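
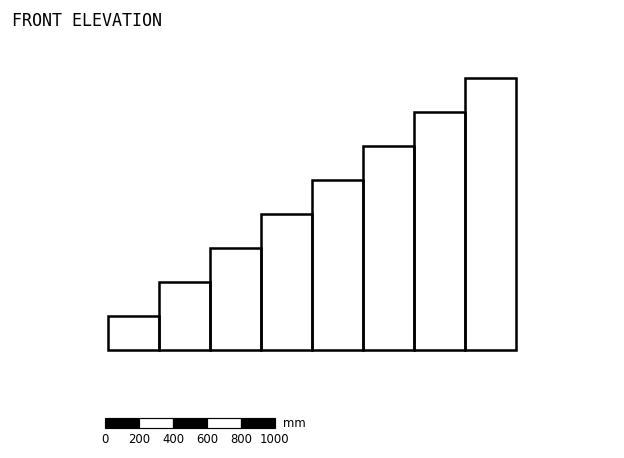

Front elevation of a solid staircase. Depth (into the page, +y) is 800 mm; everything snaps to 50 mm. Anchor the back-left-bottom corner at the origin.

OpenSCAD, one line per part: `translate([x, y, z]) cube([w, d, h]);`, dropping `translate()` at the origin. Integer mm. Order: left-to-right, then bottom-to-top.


cube([300, 800, 200]);
translate([300, 0, 0]) cube([300, 800, 400]);
translate([600, 0, 0]) cube([300, 800, 600]);
translate([900, 0, 0]) cube([300, 800, 800]);
translate([1200, 0, 0]) cube([300, 800, 1000]);
translate([1500, 0, 0]) cube([300, 800, 1200]);
translate([1800, 0, 0]) cube([300, 800, 1400]);
translate([2100, 0, 0]) cube([300, 800, 1600]);


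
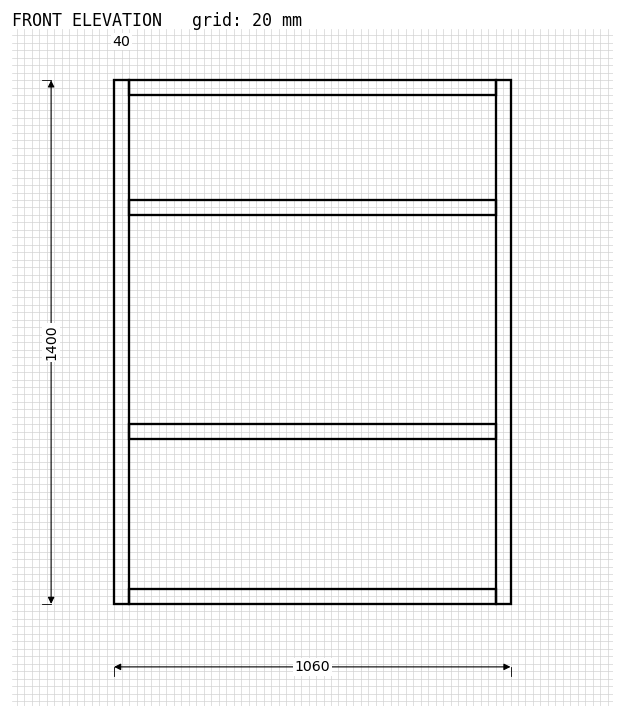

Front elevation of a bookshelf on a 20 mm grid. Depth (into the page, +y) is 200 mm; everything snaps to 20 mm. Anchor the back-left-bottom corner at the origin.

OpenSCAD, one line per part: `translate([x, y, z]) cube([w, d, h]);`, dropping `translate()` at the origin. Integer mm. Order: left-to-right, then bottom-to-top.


cube([40, 200, 1400]);
translate([40, 0, 0]) cube([980, 200, 40]);
translate([40, 0, 440]) cube([980, 200, 40]);
translate([40, 0, 1040]) cube([980, 200, 40]);
translate([40, 0, 1360]) cube([980, 200, 40]);
translate([1020, 0, 0]) cube([40, 200, 1400]);


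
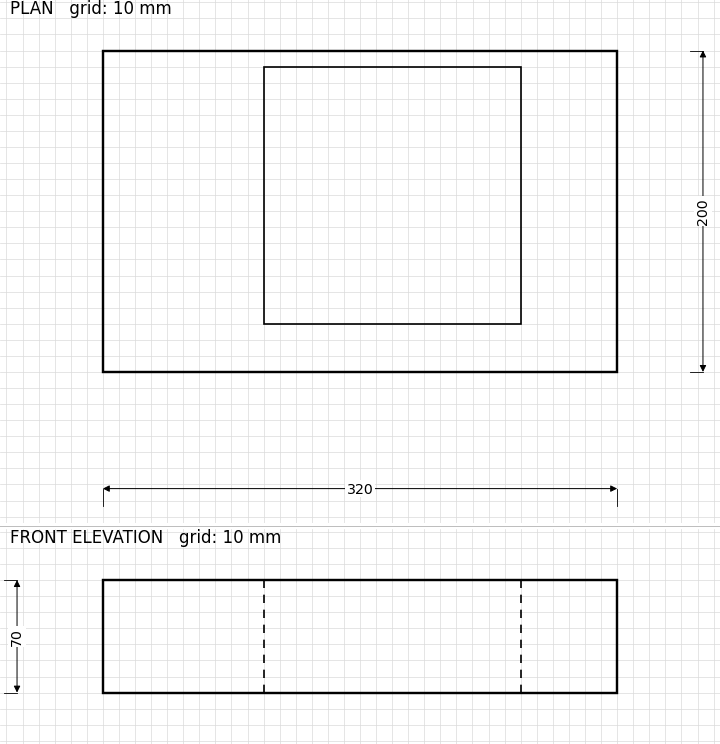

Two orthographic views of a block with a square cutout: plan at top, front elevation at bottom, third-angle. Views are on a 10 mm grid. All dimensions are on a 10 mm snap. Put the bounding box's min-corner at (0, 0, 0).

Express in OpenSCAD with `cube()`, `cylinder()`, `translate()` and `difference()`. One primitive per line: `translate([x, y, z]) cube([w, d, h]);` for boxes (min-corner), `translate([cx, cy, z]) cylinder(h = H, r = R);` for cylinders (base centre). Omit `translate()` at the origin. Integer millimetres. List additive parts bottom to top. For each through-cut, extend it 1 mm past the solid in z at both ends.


difference() {
  cube([320, 200, 70]);
  translate([100, 30, -1]) cube([160, 160, 72]);
}


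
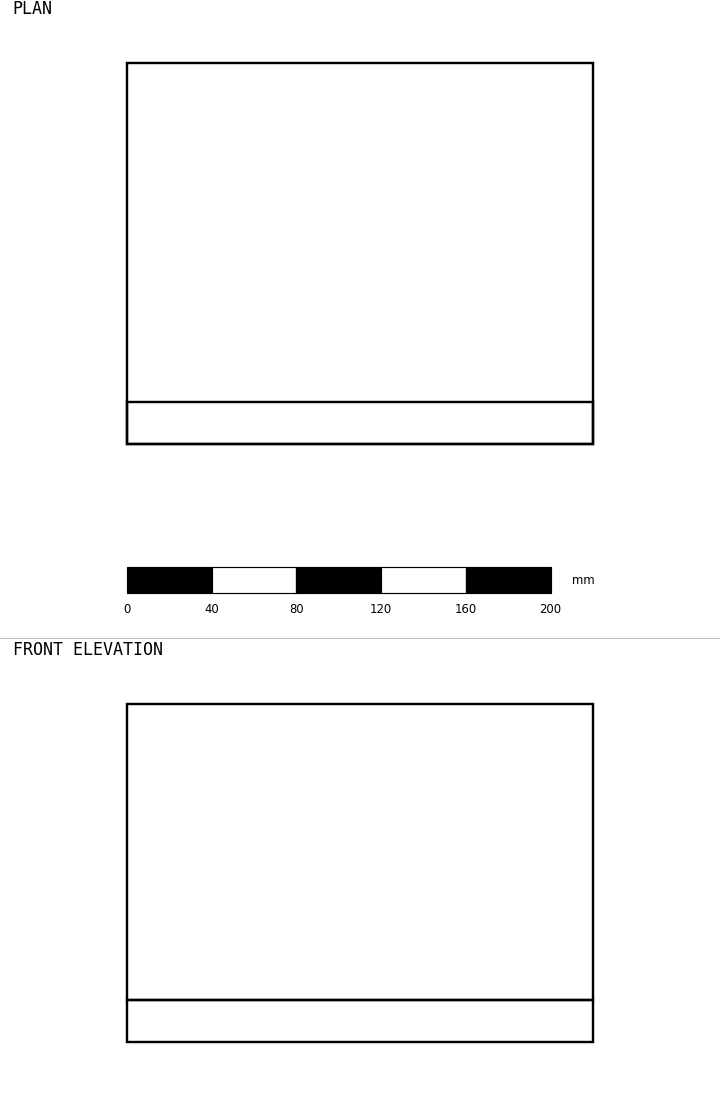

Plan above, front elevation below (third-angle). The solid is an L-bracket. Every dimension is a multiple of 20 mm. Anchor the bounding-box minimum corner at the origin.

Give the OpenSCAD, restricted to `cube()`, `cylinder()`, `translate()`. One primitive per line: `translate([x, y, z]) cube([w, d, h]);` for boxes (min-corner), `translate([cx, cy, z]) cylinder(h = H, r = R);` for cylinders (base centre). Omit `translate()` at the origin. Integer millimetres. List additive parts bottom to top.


cube([220, 180, 20]);
translate([0, 0, 20]) cube([220, 20, 140]);


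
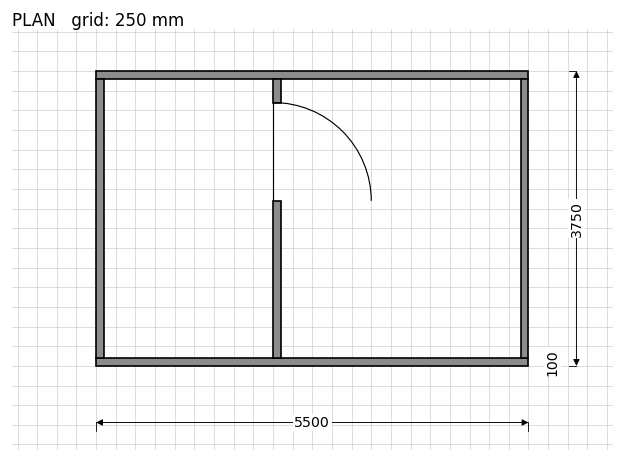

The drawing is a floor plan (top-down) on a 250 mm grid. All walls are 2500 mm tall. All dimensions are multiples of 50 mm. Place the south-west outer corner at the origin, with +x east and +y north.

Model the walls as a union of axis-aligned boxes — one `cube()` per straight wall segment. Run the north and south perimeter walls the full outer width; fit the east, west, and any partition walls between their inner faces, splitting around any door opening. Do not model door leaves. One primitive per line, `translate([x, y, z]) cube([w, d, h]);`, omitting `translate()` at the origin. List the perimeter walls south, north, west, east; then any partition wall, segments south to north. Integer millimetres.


cube([5500, 100, 2500]);
translate([0, 3650, 0]) cube([5500, 100, 2500]);
translate([0, 100, 0]) cube([100, 3550, 2500]);
translate([5400, 100, 0]) cube([100, 3550, 2500]);
translate([2250, 100, 0]) cube([100, 2000, 2500]);
translate([2250, 3350, 0]) cube([100, 300, 2500]);


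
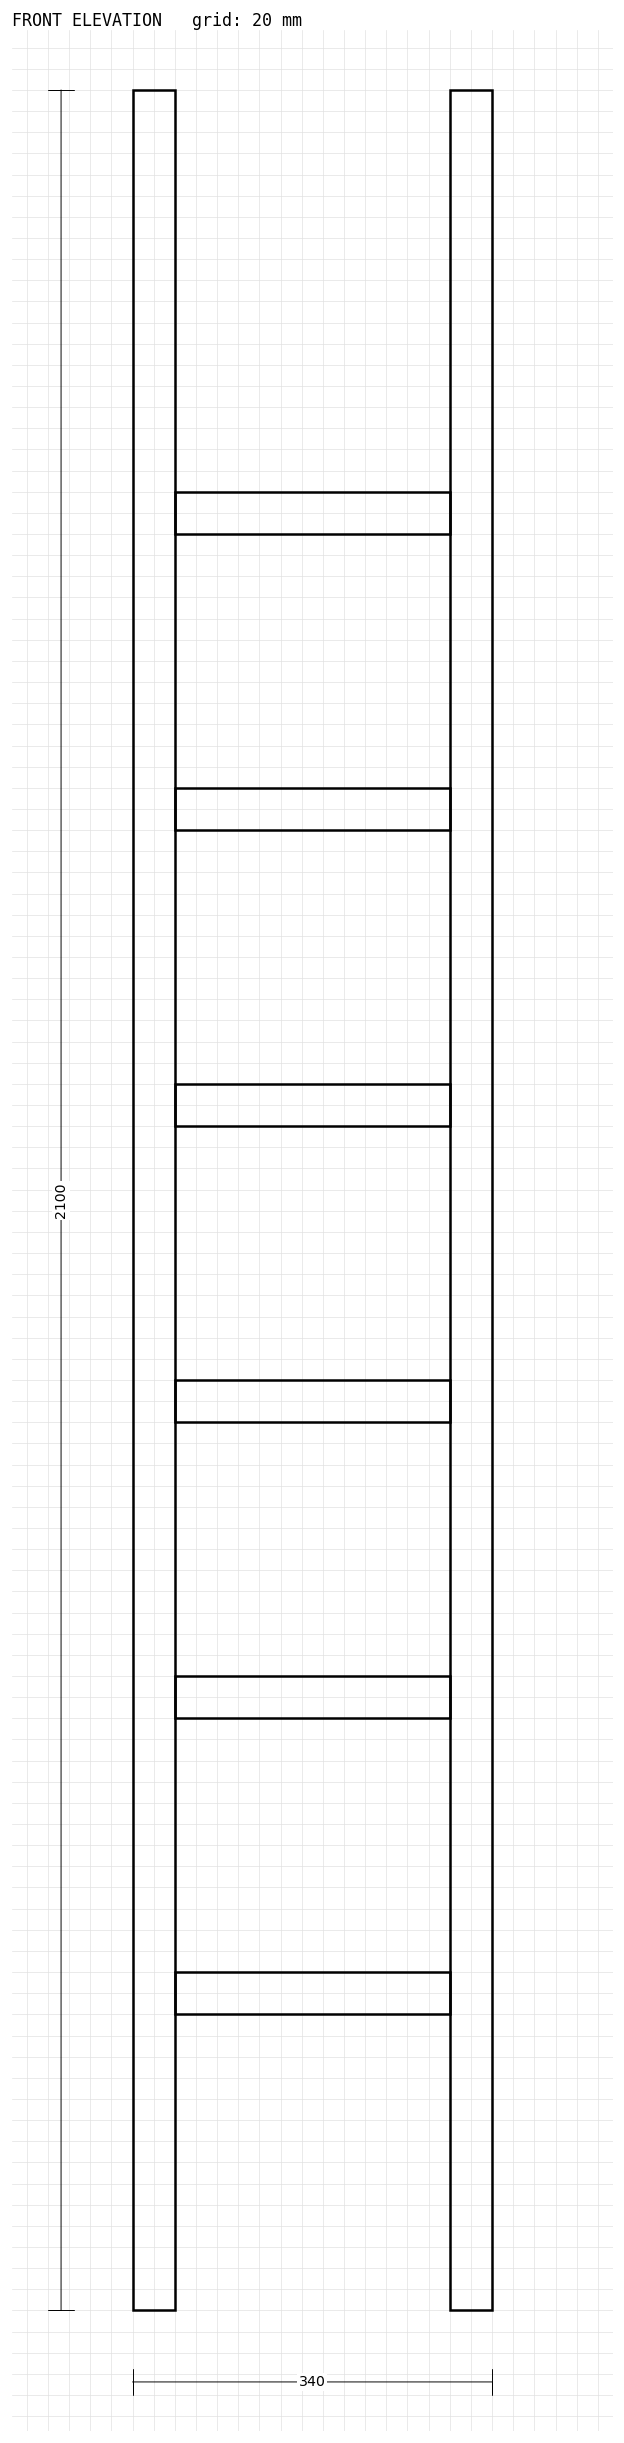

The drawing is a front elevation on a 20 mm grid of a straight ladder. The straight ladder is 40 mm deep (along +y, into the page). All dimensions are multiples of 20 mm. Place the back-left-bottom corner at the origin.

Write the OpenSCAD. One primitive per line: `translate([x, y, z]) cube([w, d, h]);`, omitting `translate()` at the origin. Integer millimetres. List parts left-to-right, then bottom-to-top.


cube([40, 40, 2100]);
translate([40, 0, 280]) cube([260, 40, 40]);
translate([40, 0, 560]) cube([260, 40, 40]);
translate([40, 0, 840]) cube([260, 40, 40]);
translate([40, 0, 1120]) cube([260, 40, 40]);
translate([40, 0, 1400]) cube([260, 40, 40]);
translate([40, 0, 1680]) cube([260, 40, 40]);
translate([300, 0, 0]) cube([40, 40, 2100]);


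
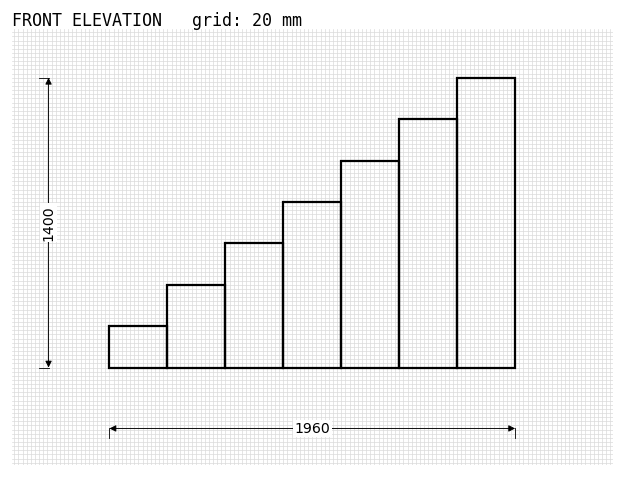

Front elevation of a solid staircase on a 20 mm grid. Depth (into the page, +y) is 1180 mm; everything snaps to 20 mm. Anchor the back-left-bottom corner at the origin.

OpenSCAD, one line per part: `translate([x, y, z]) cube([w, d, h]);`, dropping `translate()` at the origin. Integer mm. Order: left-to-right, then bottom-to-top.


cube([280, 1180, 200]);
translate([280, 0, 0]) cube([280, 1180, 400]);
translate([560, 0, 0]) cube([280, 1180, 600]);
translate([840, 0, 0]) cube([280, 1180, 800]);
translate([1120, 0, 0]) cube([280, 1180, 1000]);
translate([1400, 0, 0]) cube([280, 1180, 1200]);
translate([1680, 0, 0]) cube([280, 1180, 1400]);


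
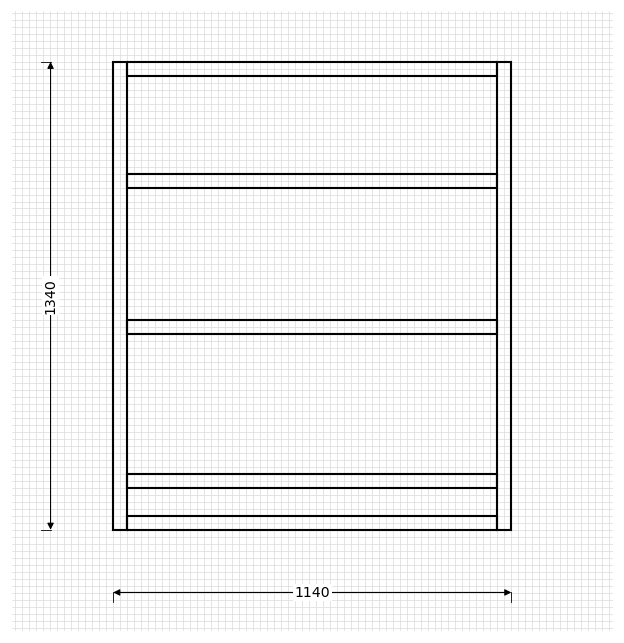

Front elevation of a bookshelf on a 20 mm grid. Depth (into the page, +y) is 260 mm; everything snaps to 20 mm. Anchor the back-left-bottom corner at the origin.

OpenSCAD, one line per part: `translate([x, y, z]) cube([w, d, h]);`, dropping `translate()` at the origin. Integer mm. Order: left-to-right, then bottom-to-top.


cube([40, 260, 1340]);
translate([40, 0, 0]) cube([1060, 260, 40]);
translate([40, 0, 120]) cube([1060, 260, 40]);
translate([40, 0, 560]) cube([1060, 260, 40]);
translate([40, 0, 980]) cube([1060, 260, 40]);
translate([40, 0, 1300]) cube([1060, 260, 40]);
translate([1100, 0, 0]) cube([40, 260, 1340]);


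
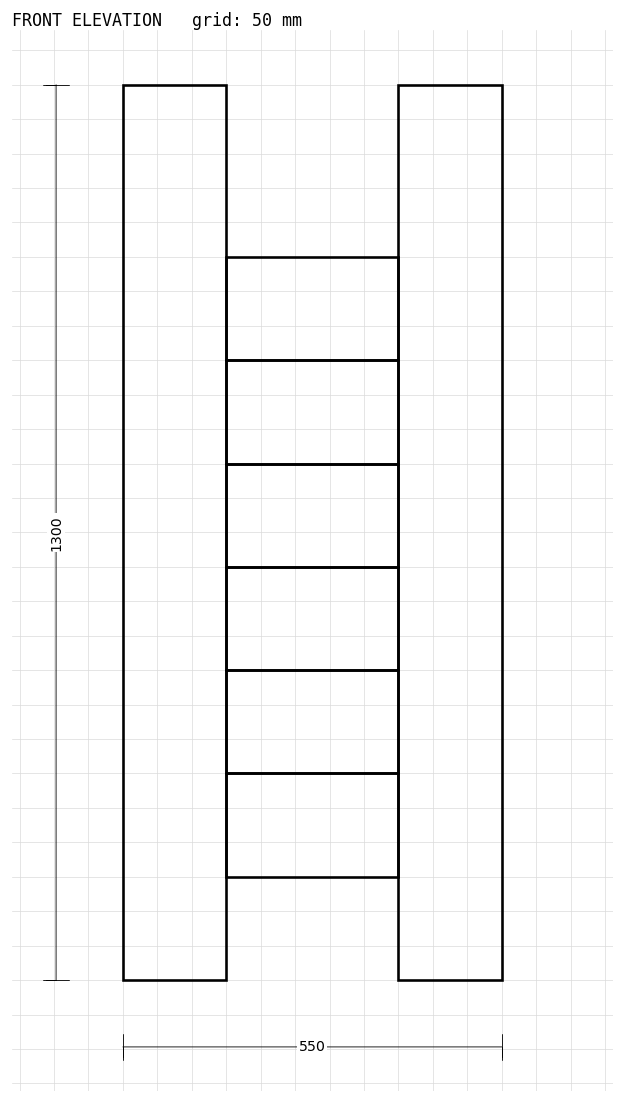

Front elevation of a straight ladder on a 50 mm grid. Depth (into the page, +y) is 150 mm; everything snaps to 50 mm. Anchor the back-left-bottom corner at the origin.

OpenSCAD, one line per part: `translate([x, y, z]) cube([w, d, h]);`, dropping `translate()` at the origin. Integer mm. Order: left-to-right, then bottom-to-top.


cube([150, 150, 1300]);
translate([150, 0, 150]) cube([250, 150, 150]);
translate([150, 0, 300]) cube([250, 150, 150]);
translate([150, 0, 450]) cube([250, 150, 150]);
translate([150, 0, 600]) cube([250, 150, 150]);
translate([150, 0, 750]) cube([250, 150, 150]);
translate([150, 0, 900]) cube([250, 150, 150]);
translate([400, 0, 0]) cube([150, 150, 1300]);


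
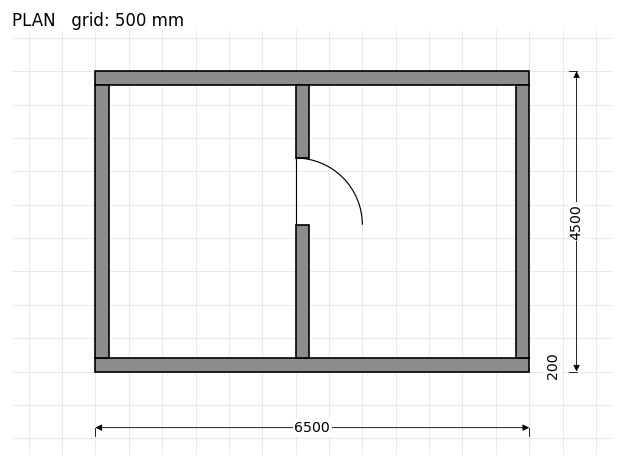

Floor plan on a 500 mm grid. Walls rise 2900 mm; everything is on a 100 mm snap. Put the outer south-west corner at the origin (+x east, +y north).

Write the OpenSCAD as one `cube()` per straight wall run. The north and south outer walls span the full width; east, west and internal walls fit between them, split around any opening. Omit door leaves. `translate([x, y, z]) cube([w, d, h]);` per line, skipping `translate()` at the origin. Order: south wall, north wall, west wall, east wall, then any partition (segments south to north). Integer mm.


cube([6500, 200, 2900]);
translate([0, 4300, 0]) cube([6500, 200, 2900]);
translate([0, 200, 0]) cube([200, 4100, 2900]);
translate([6300, 200, 0]) cube([200, 4100, 2900]);
translate([3000, 200, 0]) cube([200, 2000, 2900]);
translate([3000, 3200, 0]) cube([200, 1100, 2900]);


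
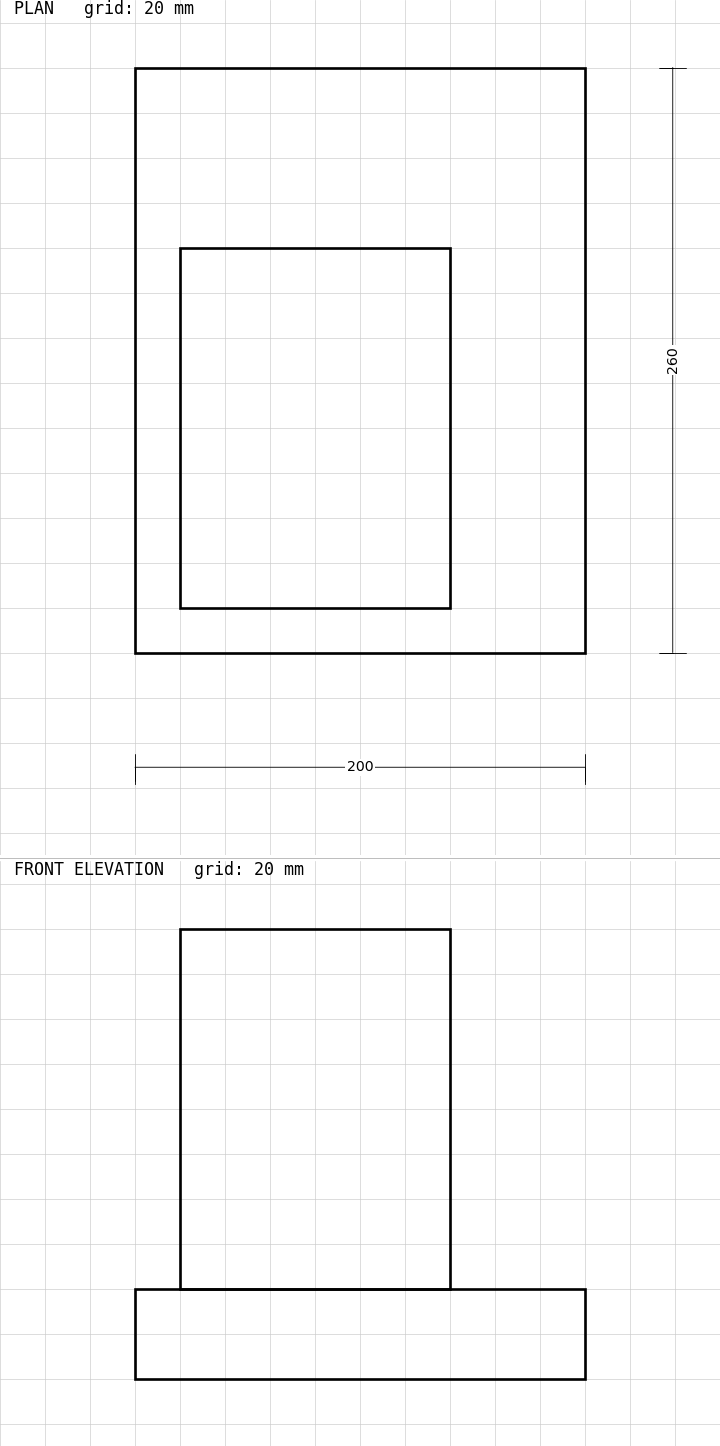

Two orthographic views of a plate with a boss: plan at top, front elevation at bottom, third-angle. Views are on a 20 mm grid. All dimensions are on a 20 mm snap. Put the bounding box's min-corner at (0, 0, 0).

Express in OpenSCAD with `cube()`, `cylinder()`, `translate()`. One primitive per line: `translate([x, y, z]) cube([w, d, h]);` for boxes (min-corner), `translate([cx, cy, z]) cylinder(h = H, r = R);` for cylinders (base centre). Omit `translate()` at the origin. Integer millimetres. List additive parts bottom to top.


cube([200, 260, 40]);
translate([20, 20, 40]) cube([120, 160, 160]);


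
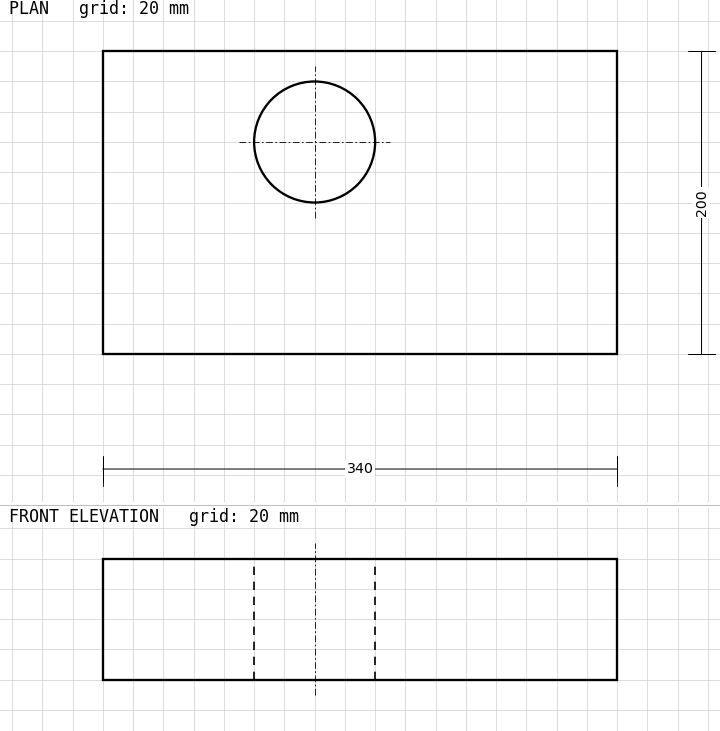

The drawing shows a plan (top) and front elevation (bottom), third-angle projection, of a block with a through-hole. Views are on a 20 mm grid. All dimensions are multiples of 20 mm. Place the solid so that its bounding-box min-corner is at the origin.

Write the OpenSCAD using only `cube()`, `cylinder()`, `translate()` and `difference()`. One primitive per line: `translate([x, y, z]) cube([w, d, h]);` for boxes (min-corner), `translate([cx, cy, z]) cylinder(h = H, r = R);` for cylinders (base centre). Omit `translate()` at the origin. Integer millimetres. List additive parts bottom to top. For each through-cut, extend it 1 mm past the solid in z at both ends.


difference() {
  cube([340, 200, 80]);
  translate([140, 140, -1]) cylinder(h = 82, r = 40);
}


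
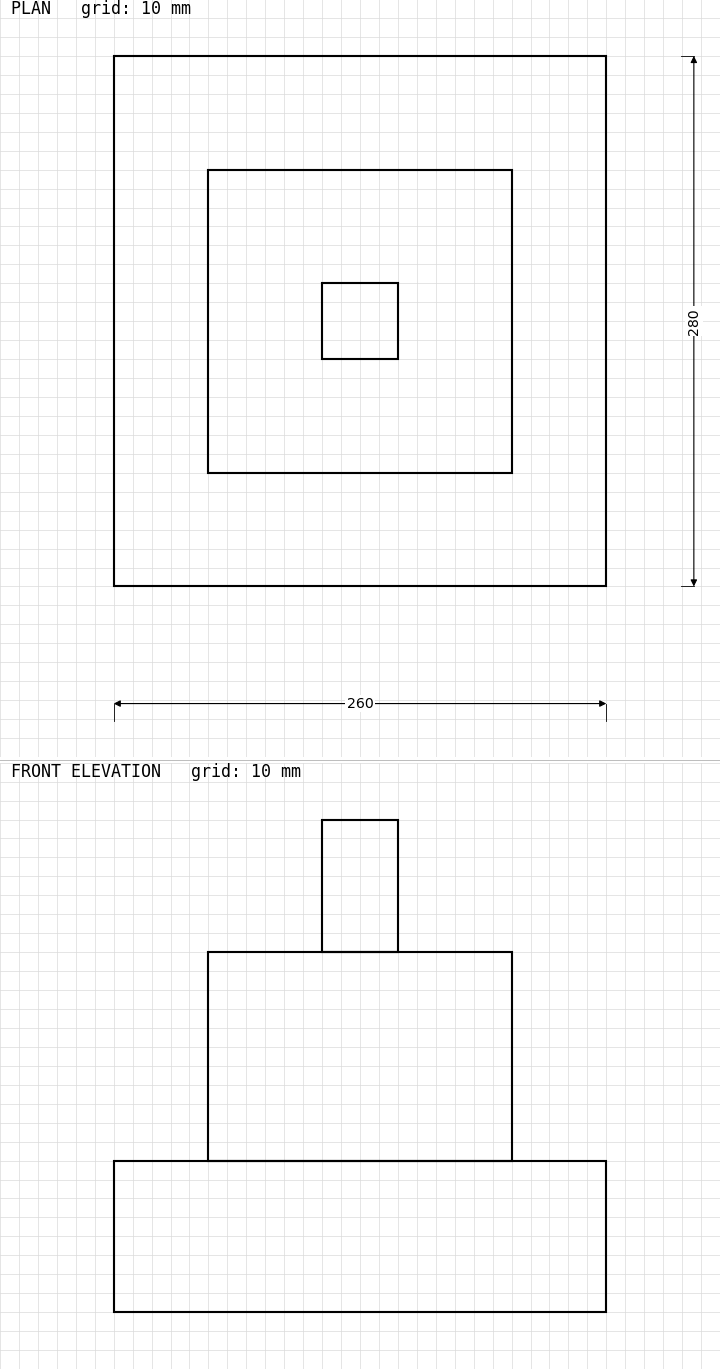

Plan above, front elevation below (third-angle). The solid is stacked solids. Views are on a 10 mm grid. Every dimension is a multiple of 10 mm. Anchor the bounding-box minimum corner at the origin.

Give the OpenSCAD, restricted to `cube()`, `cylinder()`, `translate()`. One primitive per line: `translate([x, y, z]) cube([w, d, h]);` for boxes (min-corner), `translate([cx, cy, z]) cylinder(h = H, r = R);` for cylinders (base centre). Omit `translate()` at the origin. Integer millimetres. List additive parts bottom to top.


cube([260, 280, 80]);
translate([50, 60, 80]) cube([160, 160, 110]);
translate([110, 120, 190]) cube([40, 40, 70]);


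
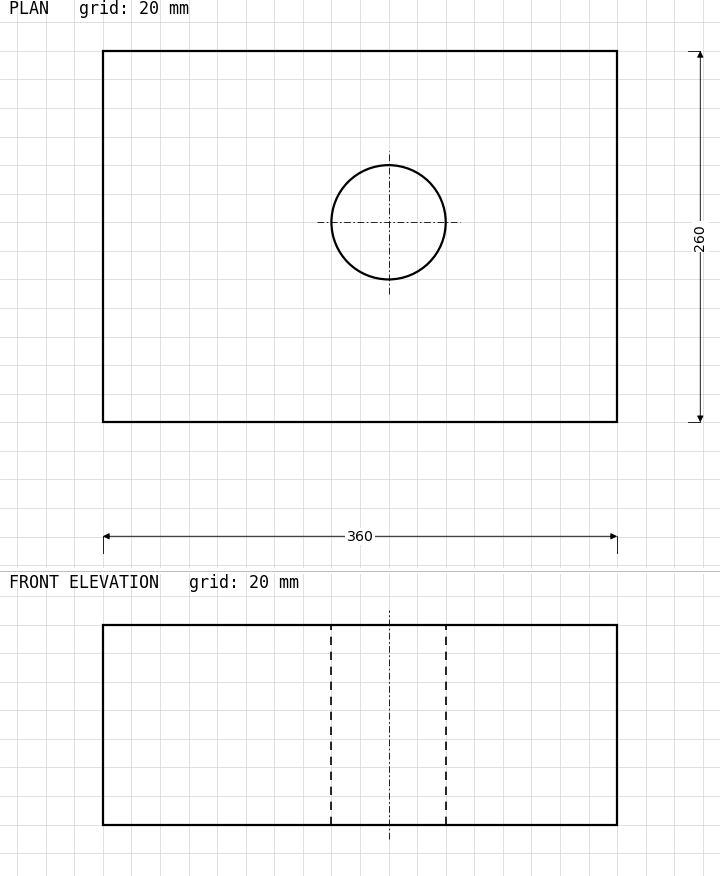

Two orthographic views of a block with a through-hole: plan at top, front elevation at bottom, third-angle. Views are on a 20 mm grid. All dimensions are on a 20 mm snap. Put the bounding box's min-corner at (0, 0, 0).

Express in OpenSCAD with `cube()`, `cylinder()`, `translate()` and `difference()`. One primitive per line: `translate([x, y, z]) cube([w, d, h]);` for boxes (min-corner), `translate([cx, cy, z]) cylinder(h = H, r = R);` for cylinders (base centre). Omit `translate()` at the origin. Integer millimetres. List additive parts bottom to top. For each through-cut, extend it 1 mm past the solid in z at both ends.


difference() {
  cube([360, 260, 140]);
  translate([200, 140, -1]) cylinder(h = 142, r = 40);
}


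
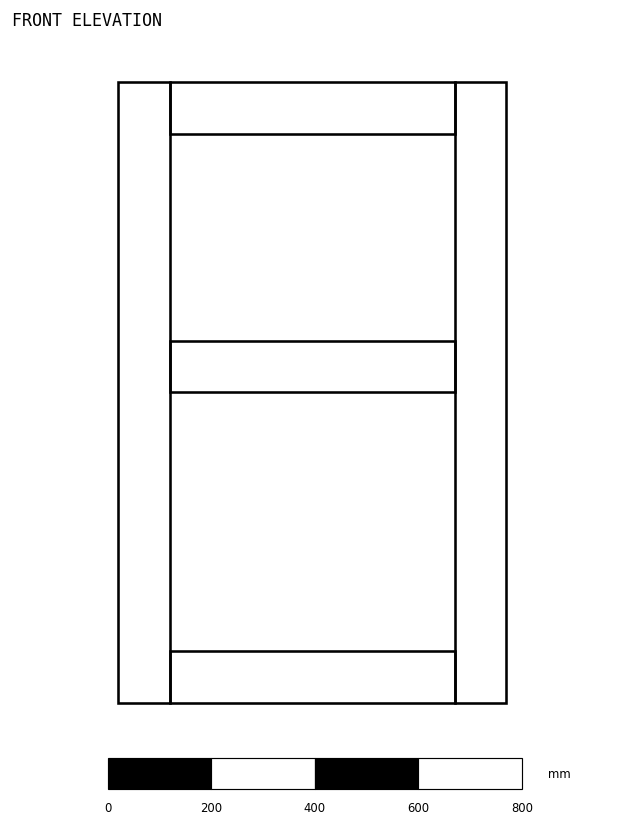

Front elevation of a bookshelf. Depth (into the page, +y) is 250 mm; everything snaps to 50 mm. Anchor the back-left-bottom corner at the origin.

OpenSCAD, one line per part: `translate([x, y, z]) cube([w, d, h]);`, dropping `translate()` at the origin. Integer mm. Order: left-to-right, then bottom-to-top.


cube([100, 250, 1200]);
translate([100, 0, 0]) cube([550, 250, 100]);
translate([100, 0, 600]) cube([550, 250, 100]);
translate([100, 0, 1100]) cube([550, 250, 100]);
translate([650, 0, 0]) cube([100, 250, 1200]);


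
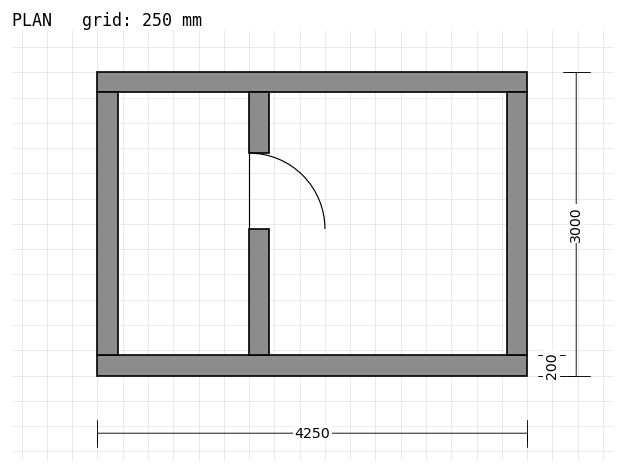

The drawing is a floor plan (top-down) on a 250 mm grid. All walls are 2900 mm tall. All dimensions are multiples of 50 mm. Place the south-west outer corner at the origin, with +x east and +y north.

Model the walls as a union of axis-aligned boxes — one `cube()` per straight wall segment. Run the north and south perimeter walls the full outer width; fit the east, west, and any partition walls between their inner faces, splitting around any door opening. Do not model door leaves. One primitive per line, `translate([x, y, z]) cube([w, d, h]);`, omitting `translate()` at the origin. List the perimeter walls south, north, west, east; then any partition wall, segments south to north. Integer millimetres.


cube([4250, 200, 2900]);
translate([0, 2800, 0]) cube([4250, 200, 2900]);
translate([0, 200, 0]) cube([200, 2600, 2900]);
translate([4050, 200, 0]) cube([200, 2600, 2900]);
translate([1500, 200, 0]) cube([200, 1250, 2900]);
translate([1500, 2200, 0]) cube([200, 600, 2900]);


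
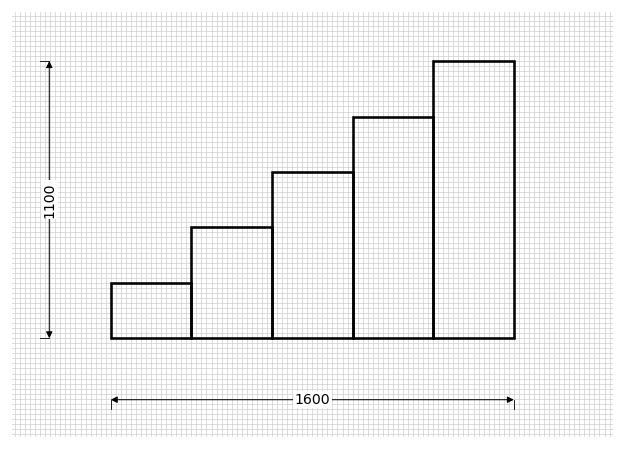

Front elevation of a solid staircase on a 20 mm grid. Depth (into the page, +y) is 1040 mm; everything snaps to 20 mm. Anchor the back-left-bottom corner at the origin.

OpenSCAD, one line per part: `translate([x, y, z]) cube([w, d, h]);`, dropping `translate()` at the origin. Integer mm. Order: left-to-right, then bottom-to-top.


cube([320, 1040, 220]);
translate([320, 0, 0]) cube([320, 1040, 440]);
translate([640, 0, 0]) cube([320, 1040, 660]);
translate([960, 0, 0]) cube([320, 1040, 880]);
translate([1280, 0, 0]) cube([320, 1040, 1100]);


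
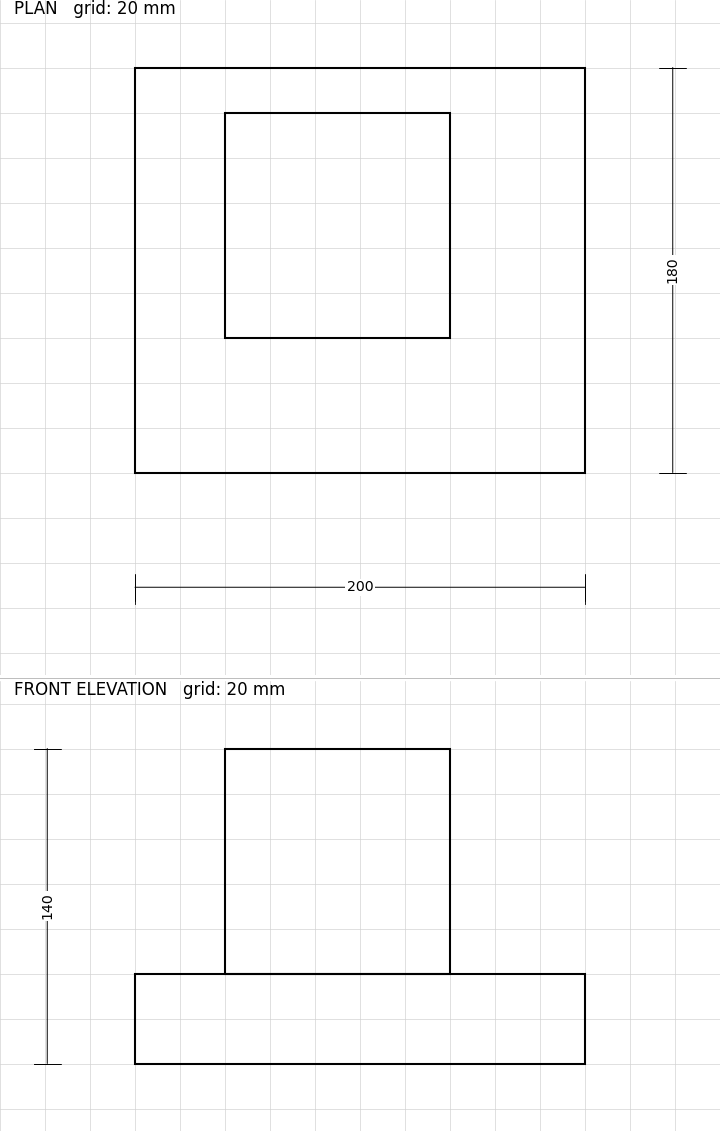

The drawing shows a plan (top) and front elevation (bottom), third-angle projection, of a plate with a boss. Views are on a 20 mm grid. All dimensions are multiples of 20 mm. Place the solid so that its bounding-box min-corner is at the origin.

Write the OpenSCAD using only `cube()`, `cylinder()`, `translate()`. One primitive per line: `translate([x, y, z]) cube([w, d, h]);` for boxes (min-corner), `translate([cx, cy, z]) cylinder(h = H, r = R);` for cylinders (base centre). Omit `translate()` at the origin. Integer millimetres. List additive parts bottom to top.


cube([200, 180, 40]);
translate([40, 60, 40]) cube([100, 100, 100]);


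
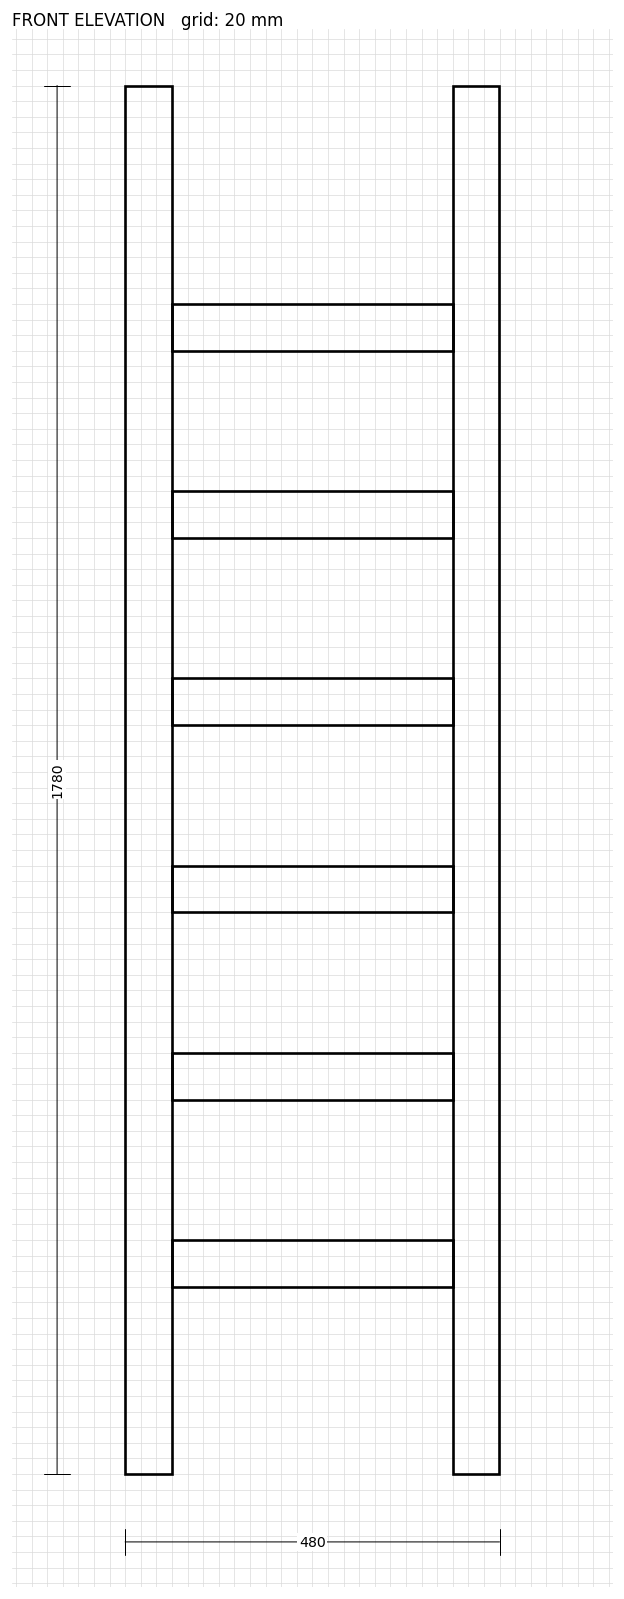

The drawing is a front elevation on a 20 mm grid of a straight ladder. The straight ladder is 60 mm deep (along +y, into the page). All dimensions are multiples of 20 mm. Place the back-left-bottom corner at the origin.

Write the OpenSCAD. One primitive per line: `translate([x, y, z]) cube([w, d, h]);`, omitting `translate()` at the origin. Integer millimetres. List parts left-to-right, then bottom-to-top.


cube([60, 60, 1780]);
translate([60, 0, 240]) cube([360, 60, 60]);
translate([60, 0, 480]) cube([360, 60, 60]);
translate([60, 0, 720]) cube([360, 60, 60]);
translate([60, 0, 960]) cube([360, 60, 60]);
translate([60, 0, 1200]) cube([360, 60, 60]);
translate([60, 0, 1440]) cube([360, 60, 60]);
translate([420, 0, 0]) cube([60, 60, 1780]);


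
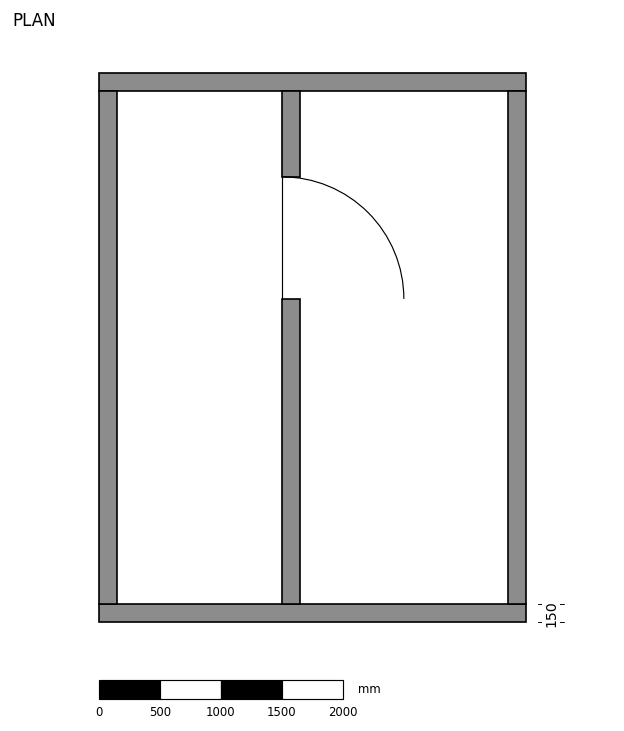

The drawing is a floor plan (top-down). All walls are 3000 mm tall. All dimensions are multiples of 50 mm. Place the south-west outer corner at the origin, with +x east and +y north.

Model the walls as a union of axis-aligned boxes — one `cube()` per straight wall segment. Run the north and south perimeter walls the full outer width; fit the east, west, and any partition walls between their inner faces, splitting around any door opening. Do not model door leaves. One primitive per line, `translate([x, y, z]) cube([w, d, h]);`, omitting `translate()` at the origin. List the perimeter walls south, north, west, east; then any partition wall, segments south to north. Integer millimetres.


cube([3500, 150, 3000]);
translate([0, 4350, 0]) cube([3500, 150, 3000]);
translate([0, 150, 0]) cube([150, 4200, 3000]);
translate([3350, 150, 0]) cube([150, 4200, 3000]);
translate([1500, 150, 0]) cube([150, 2500, 3000]);
translate([1500, 3650, 0]) cube([150, 700, 3000]);


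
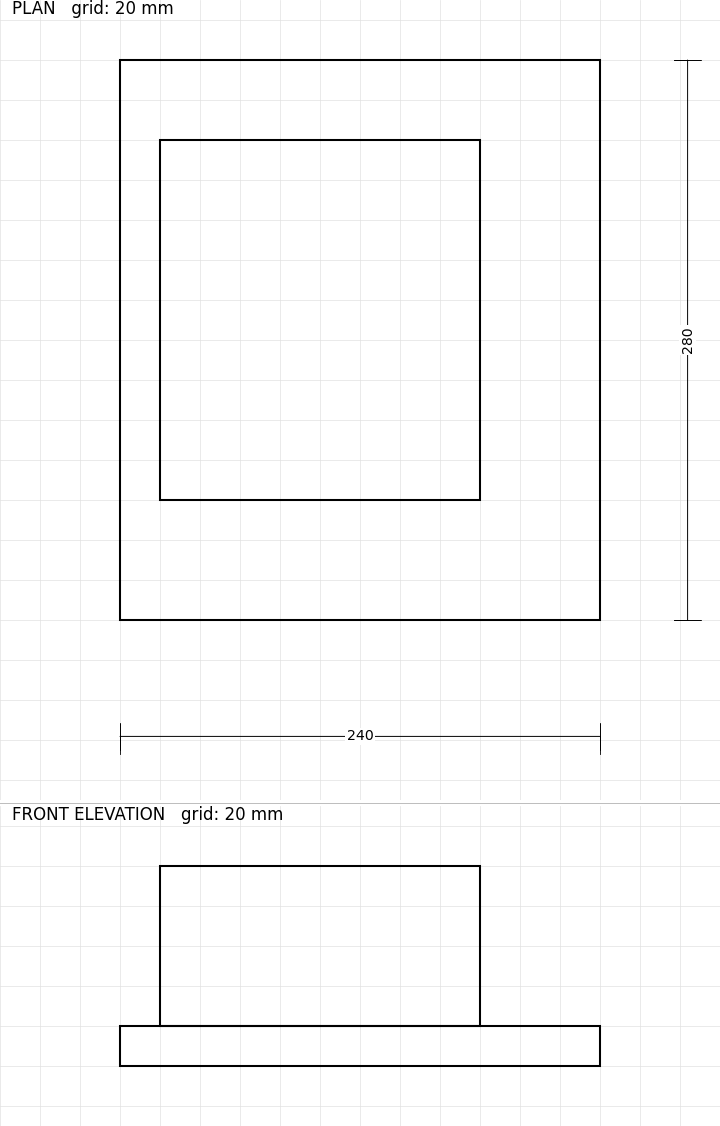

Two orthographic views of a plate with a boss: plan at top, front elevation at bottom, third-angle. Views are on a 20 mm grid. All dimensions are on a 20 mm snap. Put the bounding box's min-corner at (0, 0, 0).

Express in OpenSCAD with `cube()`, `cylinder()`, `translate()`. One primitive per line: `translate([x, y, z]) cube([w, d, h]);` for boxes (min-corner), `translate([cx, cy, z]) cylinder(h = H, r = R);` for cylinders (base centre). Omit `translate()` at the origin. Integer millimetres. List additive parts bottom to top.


cube([240, 280, 20]);
translate([20, 60, 20]) cube([160, 180, 80]);


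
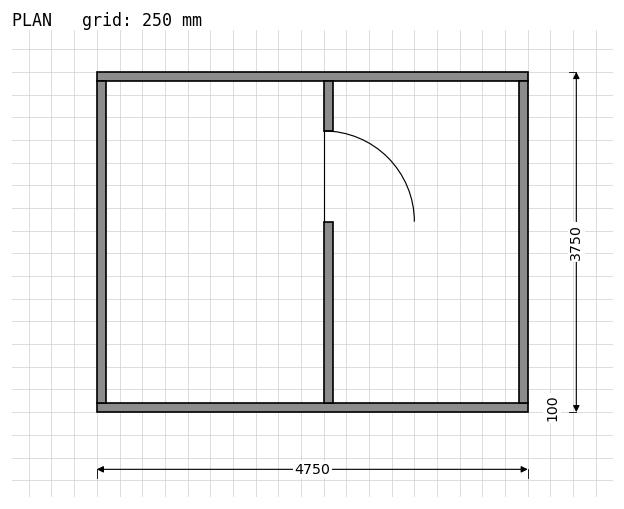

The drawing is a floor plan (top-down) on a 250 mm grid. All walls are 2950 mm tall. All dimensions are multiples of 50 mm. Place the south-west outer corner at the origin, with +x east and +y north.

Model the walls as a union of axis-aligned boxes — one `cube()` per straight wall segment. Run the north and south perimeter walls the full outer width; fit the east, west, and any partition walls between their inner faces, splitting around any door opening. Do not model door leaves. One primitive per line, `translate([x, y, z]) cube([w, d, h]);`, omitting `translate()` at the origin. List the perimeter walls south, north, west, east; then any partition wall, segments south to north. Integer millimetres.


cube([4750, 100, 2950]);
translate([0, 3650, 0]) cube([4750, 100, 2950]);
translate([0, 100, 0]) cube([100, 3550, 2950]);
translate([4650, 100, 0]) cube([100, 3550, 2950]);
translate([2500, 100, 0]) cube([100, 2000, 2950]);
translate([2500, 3100, 0]) cube([100, 550, 2950]);


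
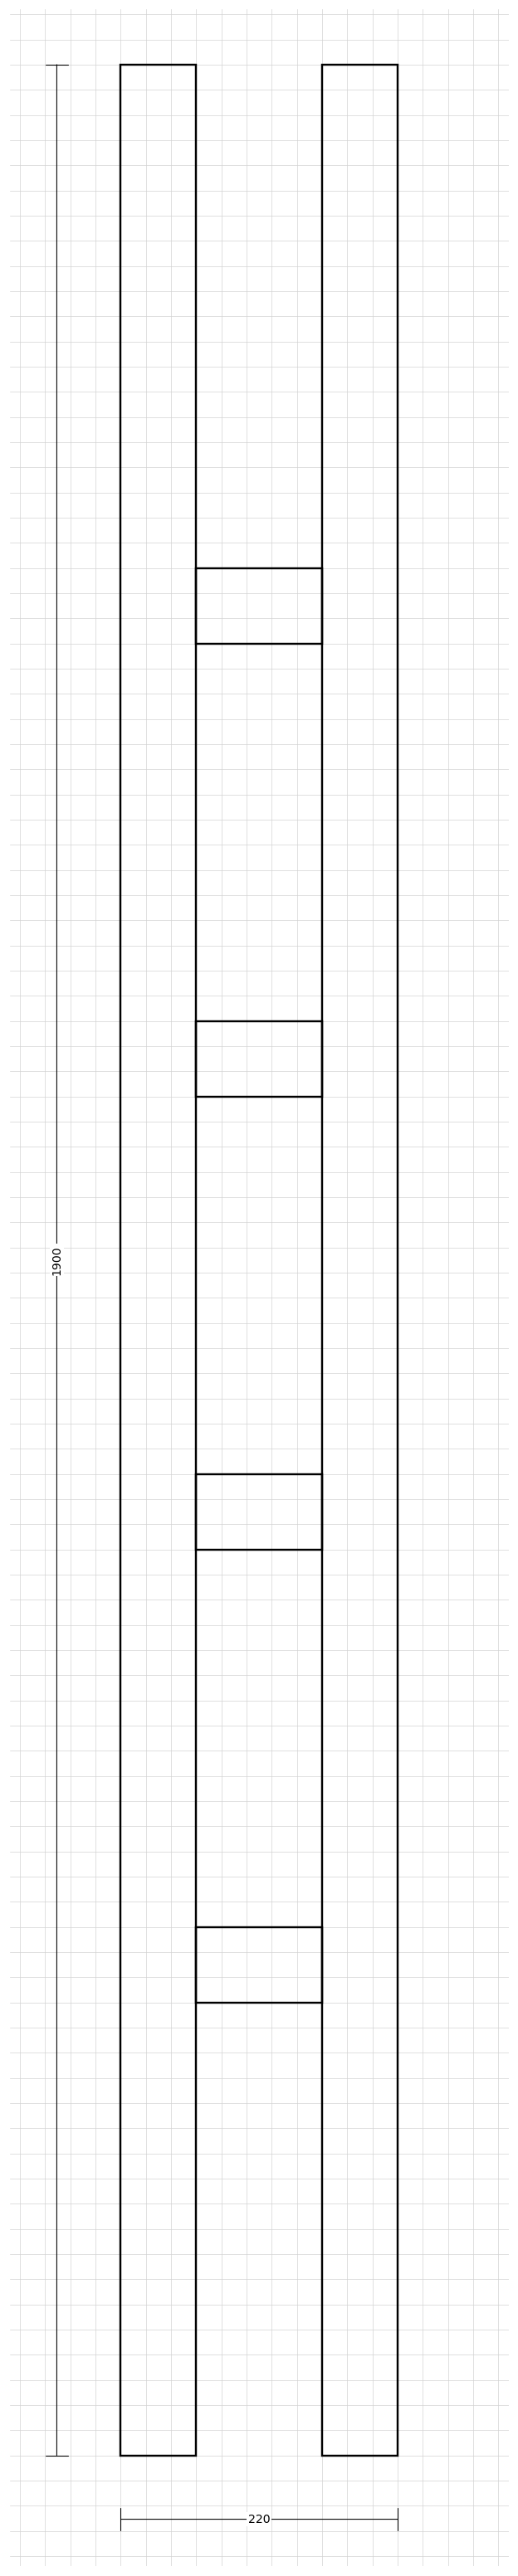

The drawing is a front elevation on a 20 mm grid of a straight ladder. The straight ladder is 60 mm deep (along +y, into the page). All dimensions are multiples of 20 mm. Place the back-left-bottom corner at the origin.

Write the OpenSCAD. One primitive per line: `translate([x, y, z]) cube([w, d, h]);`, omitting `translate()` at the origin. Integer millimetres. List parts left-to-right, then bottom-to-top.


cube([60, 60, 1900]);
translate([60, 0, 360]) cube([100, 60, 60]);
translate([60, 0, 720]) cube([100, 60, 60]);
translate([60, 0, 1080]) cube([100, 60, 60]);
translate([60, 0, 1440]) cube([100, 60, 60]);
translate([160, 0, 0]) cube([60, 60, 1900]);


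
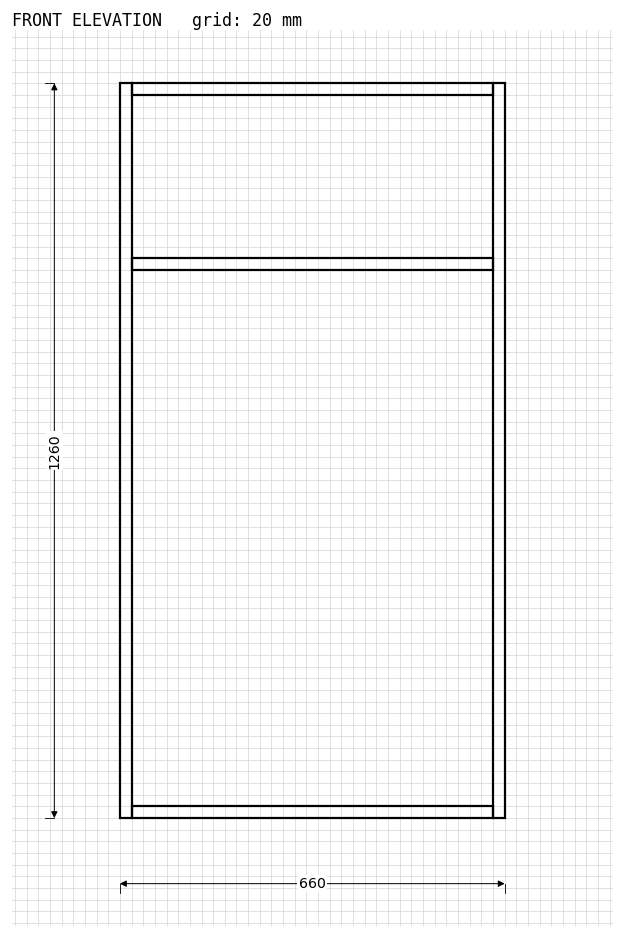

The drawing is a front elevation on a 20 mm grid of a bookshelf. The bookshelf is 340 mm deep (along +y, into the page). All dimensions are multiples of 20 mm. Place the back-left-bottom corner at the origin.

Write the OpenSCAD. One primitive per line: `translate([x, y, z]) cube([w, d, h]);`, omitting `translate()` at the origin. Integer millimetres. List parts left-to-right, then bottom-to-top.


cube([20, 340, 1260]);
translate([20, 0, 0]) cube([620, 340, 20]);
translate([20, 0, 940]) cube([620, 340, 20]);
translate([20, 0, 1240]) cube([620, 340, 20]);
translate([640, 0, 0]) cube([20, 340, 1260]);


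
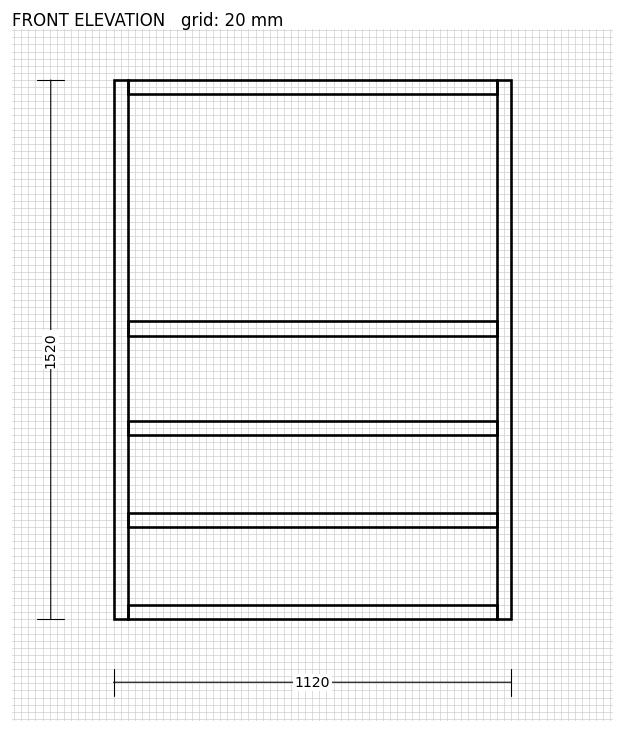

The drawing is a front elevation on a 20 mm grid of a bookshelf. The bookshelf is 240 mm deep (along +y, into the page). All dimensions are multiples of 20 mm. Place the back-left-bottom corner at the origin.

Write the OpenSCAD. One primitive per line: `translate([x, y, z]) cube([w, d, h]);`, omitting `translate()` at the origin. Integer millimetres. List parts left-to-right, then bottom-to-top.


cube([40, 240, 1520]);
translate([40, 0, 0]) cube([1040, 240, 40]);
translate([40, 0, 260]) cube([1040, 240, 40]);
translate([40, 0, 520]) cube([1040, 240, 40]);
translate([40, 0, 800]) cube([1040, 240, 40]);
translate([40, 0, 1480]) cube([1040, 240, 40]);
translate([1080, 0, 0]) cube([40, 240, 1520]);


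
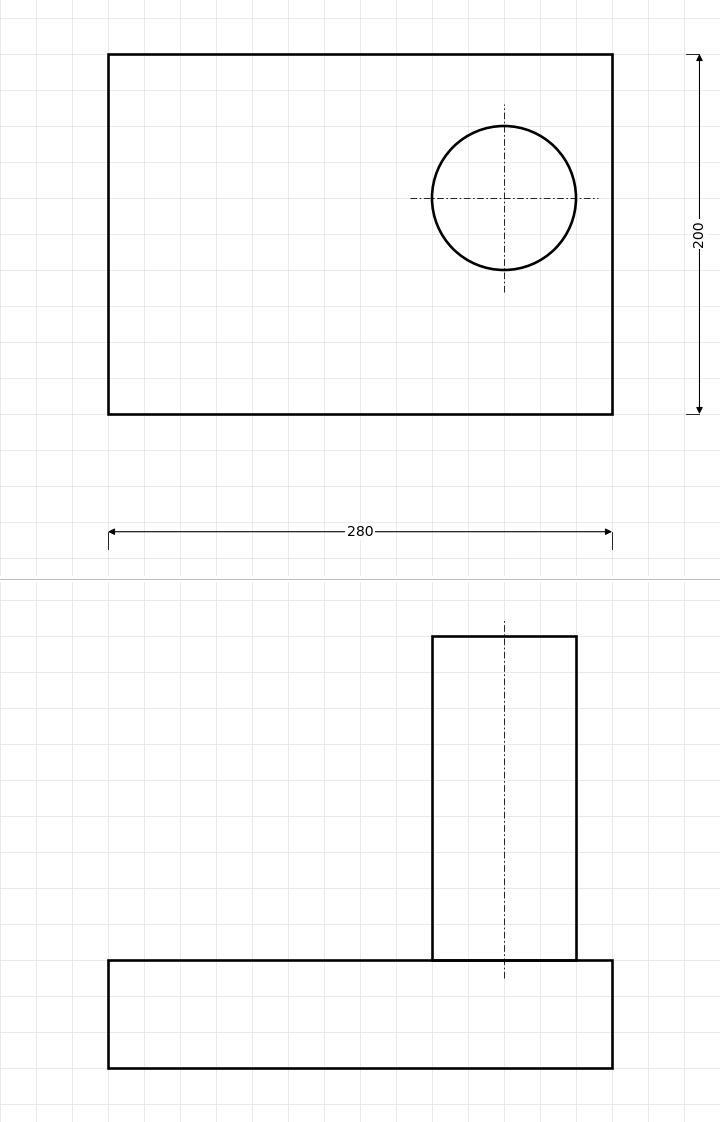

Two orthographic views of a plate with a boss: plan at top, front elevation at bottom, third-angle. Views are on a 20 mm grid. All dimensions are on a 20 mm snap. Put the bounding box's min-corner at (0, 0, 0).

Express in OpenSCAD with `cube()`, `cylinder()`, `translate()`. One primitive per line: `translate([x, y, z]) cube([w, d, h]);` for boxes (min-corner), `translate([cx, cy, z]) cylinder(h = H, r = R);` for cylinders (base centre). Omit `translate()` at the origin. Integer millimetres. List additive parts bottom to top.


cube([280, 200, 60]);
translate([220, 120, 60]) cylinder(h = 180, r = 40);


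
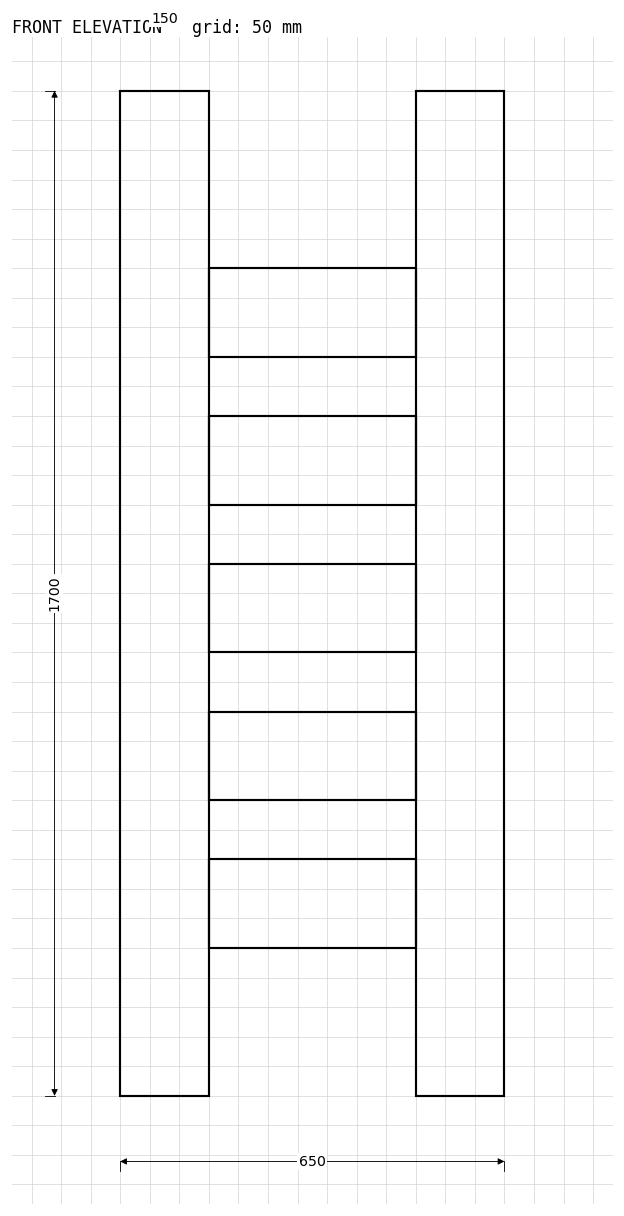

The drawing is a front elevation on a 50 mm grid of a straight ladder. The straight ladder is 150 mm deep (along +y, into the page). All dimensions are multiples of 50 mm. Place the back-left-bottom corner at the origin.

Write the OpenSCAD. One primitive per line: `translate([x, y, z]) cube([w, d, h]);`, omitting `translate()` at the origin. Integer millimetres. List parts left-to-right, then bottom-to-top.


cube([150, 150, 1700]);
translate([150, 0, 250]) cube([350, 150, 150]);
translate([150, 0, 500]) cube([350, 150, 150]);
translate([150, 0, 750]) cube([350, 150, 150]);
translate([150, 0, 1000]) cube([350, 150, 150]);
translate([150, 0, 1250]) cube([350, 150, 150]);
translate([500, 0, 0]) cube([150, 150, 1700]);


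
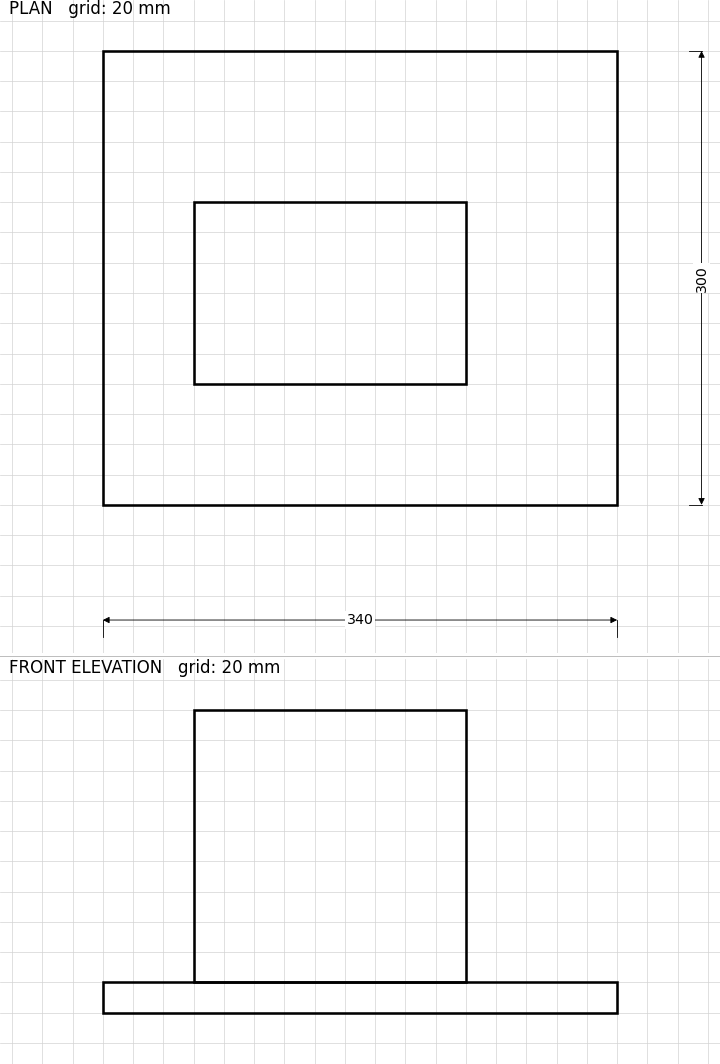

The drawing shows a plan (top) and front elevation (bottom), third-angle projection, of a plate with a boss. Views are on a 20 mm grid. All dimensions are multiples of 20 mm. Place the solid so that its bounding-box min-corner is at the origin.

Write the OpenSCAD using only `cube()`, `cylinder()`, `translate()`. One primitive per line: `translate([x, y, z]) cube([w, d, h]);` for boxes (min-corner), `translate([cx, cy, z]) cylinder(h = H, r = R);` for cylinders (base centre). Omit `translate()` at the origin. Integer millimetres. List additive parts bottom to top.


cube([340, 300, 20]);
translate([60, 80, 20]) cube([180, 120, 180]);


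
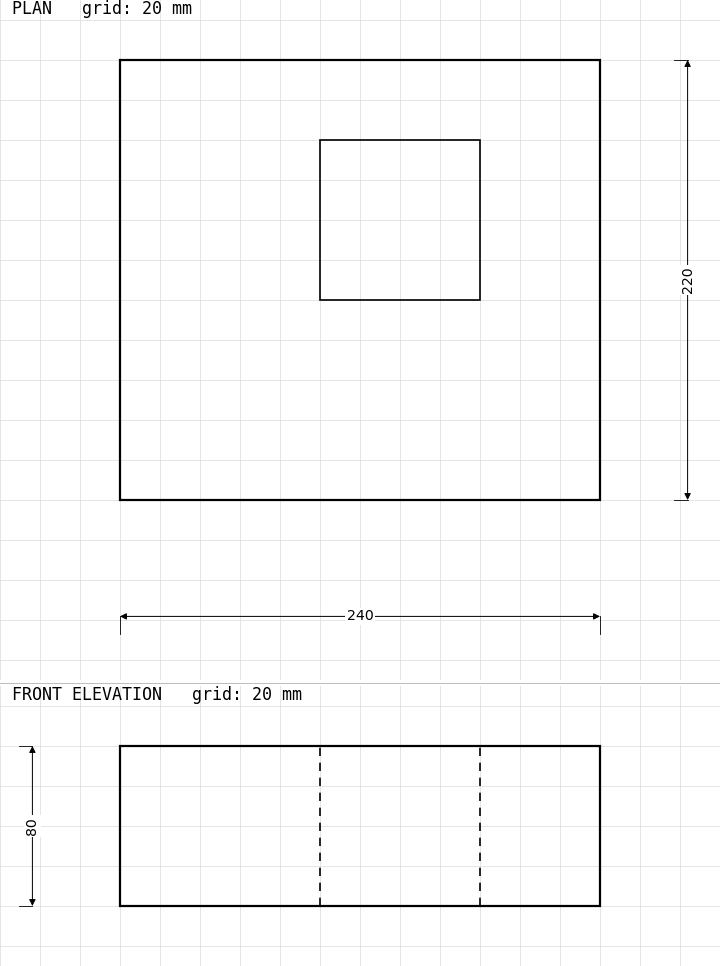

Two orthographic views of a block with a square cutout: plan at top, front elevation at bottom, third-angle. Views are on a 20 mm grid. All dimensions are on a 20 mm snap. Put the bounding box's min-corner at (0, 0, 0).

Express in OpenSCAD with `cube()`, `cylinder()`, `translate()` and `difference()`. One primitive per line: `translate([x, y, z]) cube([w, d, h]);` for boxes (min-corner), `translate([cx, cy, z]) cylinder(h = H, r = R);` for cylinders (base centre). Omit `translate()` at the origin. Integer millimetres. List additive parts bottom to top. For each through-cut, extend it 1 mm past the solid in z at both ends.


difference() {
  cube([240, 220, 80]);
  translate([100, 100, -1]) cube([80, 80, 82]);
}


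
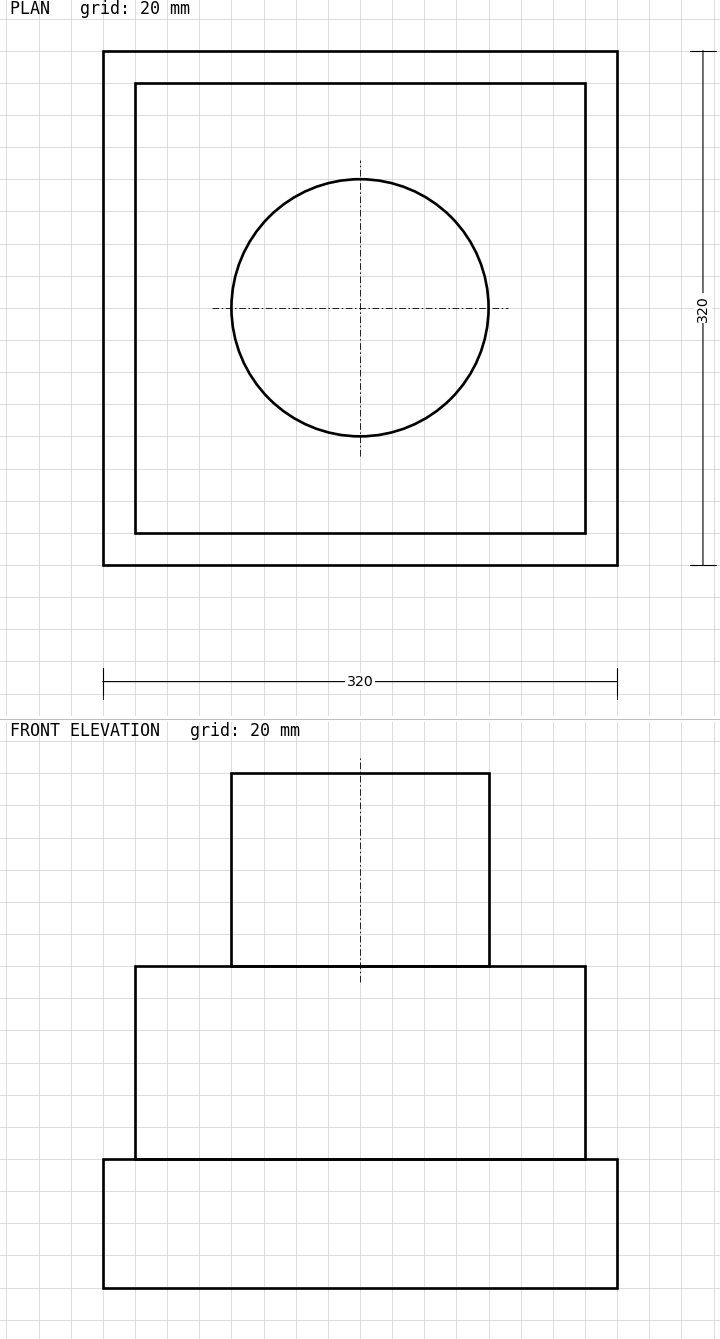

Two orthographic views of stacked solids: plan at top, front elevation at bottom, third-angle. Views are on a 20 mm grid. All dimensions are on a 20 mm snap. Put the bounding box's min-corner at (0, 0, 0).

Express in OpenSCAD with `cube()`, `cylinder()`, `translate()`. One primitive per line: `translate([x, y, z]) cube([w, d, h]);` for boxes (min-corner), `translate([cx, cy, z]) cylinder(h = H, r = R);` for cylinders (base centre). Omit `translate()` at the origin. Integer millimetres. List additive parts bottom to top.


cube([320, 320, 80]);
translate([20, 20, 80]) cube([280, 280, 120]);
translate([160, 160, 200]) cylinder(h = 120, r = 80);


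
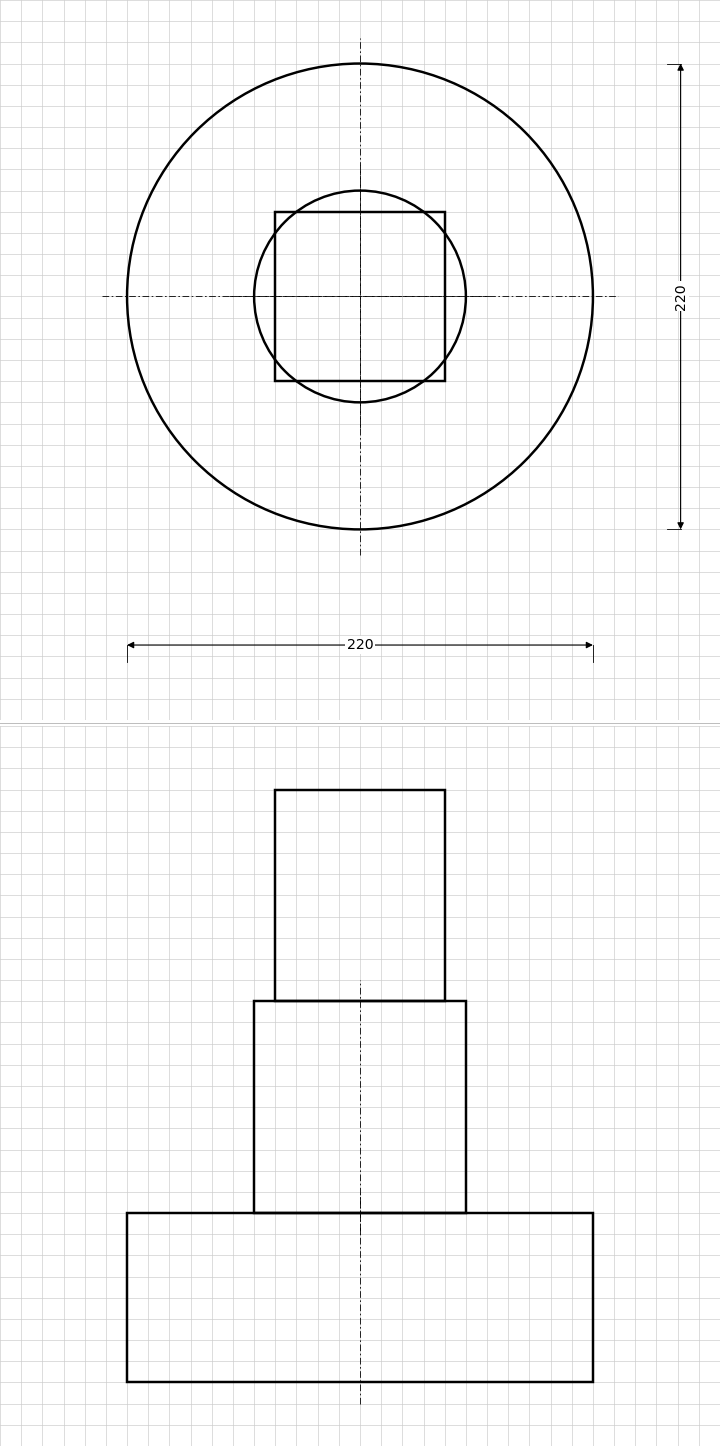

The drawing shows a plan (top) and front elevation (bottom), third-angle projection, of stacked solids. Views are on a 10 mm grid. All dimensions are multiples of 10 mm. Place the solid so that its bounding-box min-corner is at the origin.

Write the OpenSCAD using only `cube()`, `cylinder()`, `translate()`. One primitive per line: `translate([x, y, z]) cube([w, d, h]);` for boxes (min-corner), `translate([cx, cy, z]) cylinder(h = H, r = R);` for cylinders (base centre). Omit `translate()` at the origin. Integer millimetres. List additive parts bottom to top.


translate([110, 110, 0]) cylinder(h = 80, r = 110);
translate([110, 110, 80]) cylinder(h = 100, r = 50);
translate([70, 70, 180]) cube([80, 80, 100]);


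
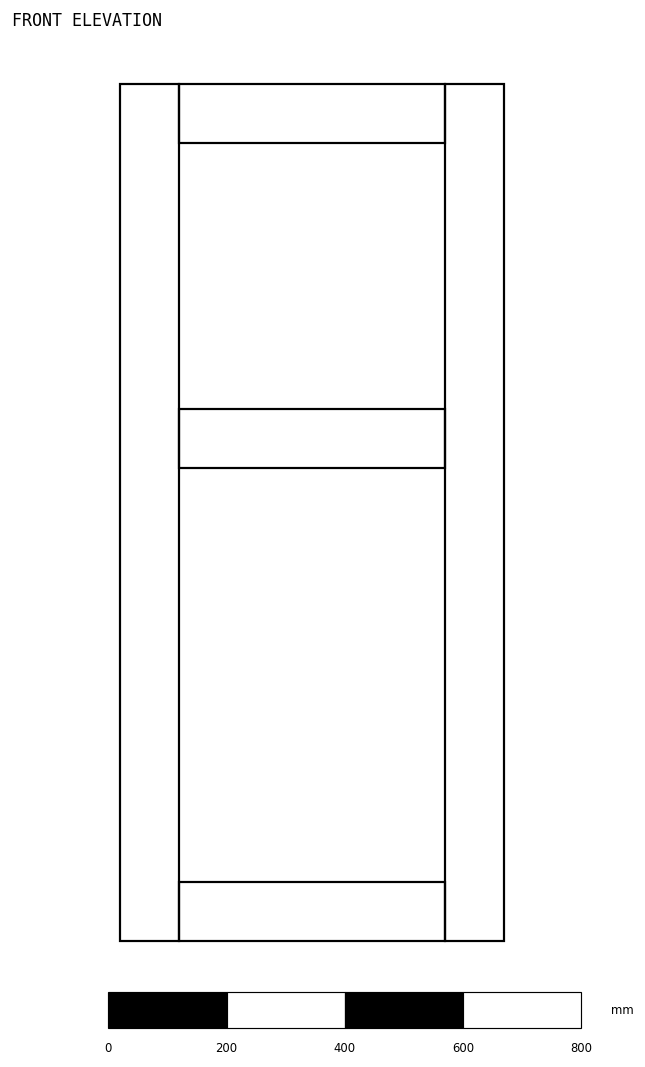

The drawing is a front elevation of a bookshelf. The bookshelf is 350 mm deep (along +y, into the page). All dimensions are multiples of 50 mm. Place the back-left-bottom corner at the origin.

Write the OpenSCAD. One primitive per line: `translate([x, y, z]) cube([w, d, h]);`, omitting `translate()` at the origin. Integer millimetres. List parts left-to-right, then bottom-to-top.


cube([100, 350, 1450]);
translate([100, 0, 0]) cube([450, 350, 100]);
translate([100, 0, 800]) cube([450, 350, 100]);
translate([100, 0, 1350]) cube([450, 350, 100]);
translate([550, 0, 0]) cube([100, 350, 1450]);


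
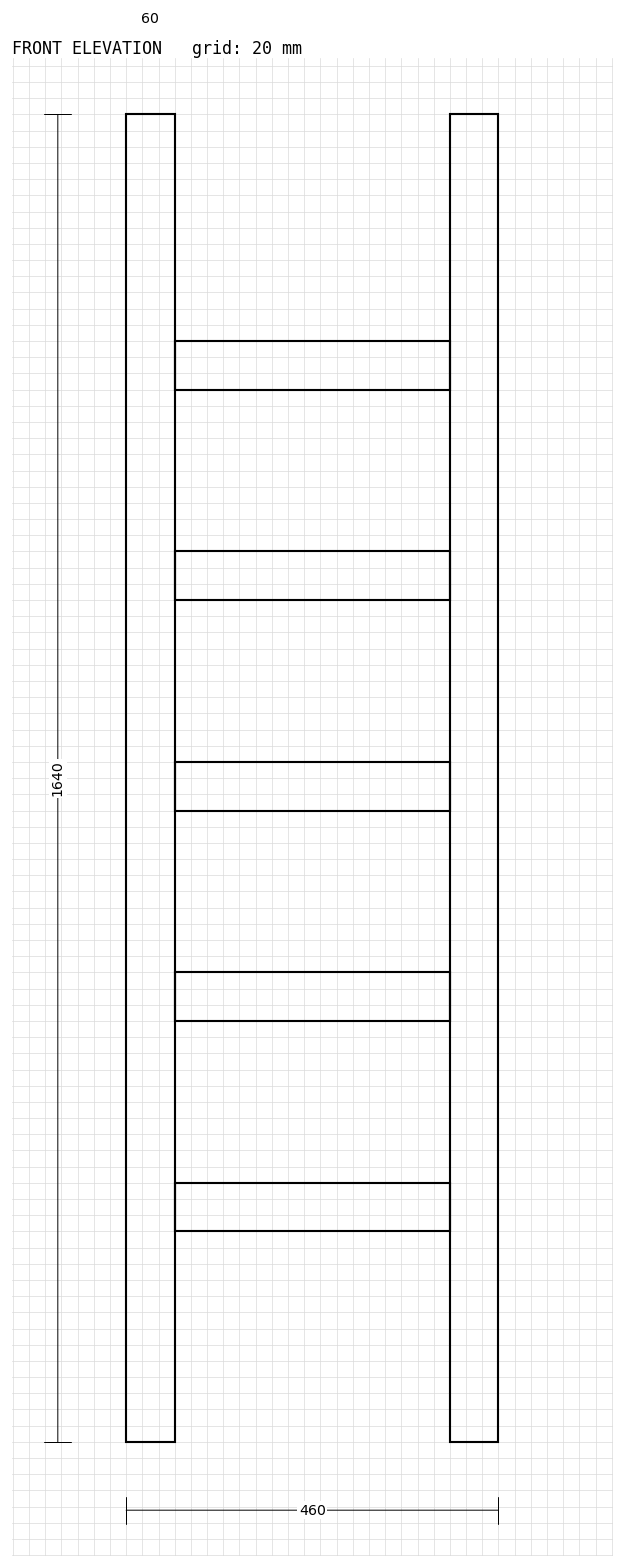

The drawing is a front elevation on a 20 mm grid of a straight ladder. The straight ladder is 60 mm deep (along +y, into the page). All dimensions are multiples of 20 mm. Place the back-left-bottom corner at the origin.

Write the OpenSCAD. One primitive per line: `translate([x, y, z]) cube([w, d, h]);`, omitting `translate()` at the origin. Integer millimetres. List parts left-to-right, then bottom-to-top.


cube([60, 60, 1640]);
translate([60, 0, 260]) cube([340, 60, 60]);
translate([60, 0, 520]) cube([340, 60, 60]);
translate([60, 0, 780]) cube([340, 60, 60]);
translate([60, 0, 1040]) cube([340, 60, 60]);
translate([60, 0, 1300]) cube([340, 60, 60]);
translate([400, 0, 0]) cube([60, 60, 1640]);
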